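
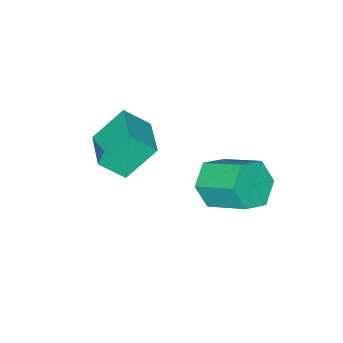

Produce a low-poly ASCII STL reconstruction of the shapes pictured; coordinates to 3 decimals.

solid 
facet normal 0.138 -0.871 -0.471
outer loop
vertex 1.006 2.563 -3.776
vertex 0.222 2.169 -3.277
vertex 0.077 2.627 -4.166
endloop
endfacet
facet normal 0.366 0.487 -0.793
outer loop
vertex 1.006 2.563 -3.776
vertex 0.077 2.627 -4.166
vertex 0.763 4.105 -2.942
endloop
endfacet
facet normal 0.366 0.487 -0.793
outer loop
vertex 0.763 4.105 -2.942
vertex 0.077 2.627 -4.166
vertex -0.167 4.169 -3.332
endloop
endfacet
facet normal -0.138 0.871 0.471
outer loop
vertex 0.763 4.105 -2.942
vertex -0.167 4.169 -3.332
vertex -0.022 3.711 -2.443
endloop
endfacet
facet normal 0.137 -0.871 -0.471
outer loop
vertex 0.077 2.627 -4.166
vertex 0.222 2.169 -3.277
vertex -0.708 2.233 -3.666
endloop
endfacet
facet normal -0.615 0.298 -0.730
outer loop
vertex 0.077 2.627 -4.166
vertex -0.708 2.233 -3.666
vertex -0.167 4.169 -3.332
endloop
endfacet
facet normal -0.615 0.298 -0.730
outer loop
vertex -0.167 4.169 -3.332
vertex -0.708 2.233 -3.666
vertex -0.951 3.775 -2.832
endloop
endfacet
facet normal -0.137 0.871 0.471
outer loop
vertex -0.167 4.169 -3.332
vertex -0.951 3.775 -2.832
vertex -0.022 3.711 -2.443
endloop
endfacet
facet normal 0.137 -0.871 -0.472
outer loop
vertex -0.708 2.233 -3.666
vertex 0.222 2.169 -3.277
vertex -0.563 1.775 -2.778
endloop
endfacet
facet normal -0.980 -0.188 0.063
outer loop
vertex -0.708 2.233 -3.666
vertex -0.563 1.775 -2.778
vertex -0.951 3.775 -2.832
endloop
endfacet
facet normal -0.980 -0.188 0.063
outer loop
vertex -0.951 3.775 -2.832
vertex -0.563 1.775 -2.778
vertex -0.806 3.317 -1.944
endloop
endfacet
facet normal -0.138 0.871 0.472
outer loop
vertex -0.951 3.775 -2.832
vertex -0.806 3.317 -1.944
vertex -0.022 3.711 -2.443
endloop
endfacet
facet normal 0.138 -0.871 -0.471
outer loop
vertex -0.563 1.775 -2.778
vertex 0.222 2.169 -3.277
vertex 0.367 1.711 -2.388
endloop
endfacet
facet normal -0.366 -0.487 0.793
outer loop
vertex -0.563 1.775 -2.778
vertex 0.367 1.711 -2.388
vertex -0.806 3.317 -1.944
endloop
endfacet
facet normal -0.366 -0.487 0.793
outer loop
vertex -0.806 3.317 -1.944
vertex 0.367 1.711 -2.388
vertex 0.123 3.253 -1.554
endloop
endfacet
facet normal -0.138 0.871 0.471
outer loop
vertex -0.806 3.317 -1.944
vertex 0.123 3.253 -1.554
vertex -0.022 3.711 -2.443
endloop
endfacet
facet normal 0.137 -0.871 -0.471
outer loop
vertex 0.367 1.711 -2.388
vertex 0.222 2.169 -3.277
vertex 1.151 2.105 -2.888
endloop
endfacet
facet normal 0.615 -0.298 0.730
outer loop
vertex 0.367 1.711 -2.388
vertex 1.151 2.105 -2.888
vertex 0.123 3.253 -1.554
endloop
endfacet
facet normal 0.615 -0.298 0.730
outer loop
vertex 0.123 3.253 -1.554
vertex 1.151 2.105 -2.888
vertex 0.908 3.647 -2.054
endloop
endfacet
facet normal -0.137 0.871 0.471
outer loop
vertex 0.123 3.253 -1.554
vertex 0.908 3.647 -2.054
vertex -0.022 3.711 -2.443
endloop
endfacet
facet normal 0.138 -0.871 -0.472
outer loop
vertex 1.151 2.105 -2.888
vertex 0.222 2.169 -3.277
vertex 1.006 2.563 -3.776
endloop
endfacet
facet normal 0.980 0.188 -0.063
outer loop
vertex 1.151 2.105 -2.888
vertex 1.006 2.563 -3.776
vertex 0.908 3.647 -2.054
endloop
endfacet
facet normal 0.980 0.188 -0.063
outer loop
vertex 0.908 3.647 -2.054
vertex 1.006 2.563 -3.776
vertex 0.763 4.105 -2.942
endloop
endfacet
facet normal -0.137 0.871 0.472
outer loop
vertex 0.908 3.647 -2.054
vertex 0.763 4.105 -2.942
vertex -0.022 3.711 -2.443
endloop
endfacet
facet normal -0.561 0.498 -0.661
outer loop
vertex 0.863 -0.341 -1.313
vertex 1.876 1.072 -1.11
vertex 1.839 -0.865 -2.536
endloop
endfacet
facet normal -0.579 -0.807 -0.116
outer loop
vertex 2.524 -1.472 -1.73
vertex 0.863 -0.341 -1.313
vertex 1.839 -0.865 -2.536
endloop
endfacet
facet normal -0.562 0.497 -0.661
outer loop
vertex 1.839 -0.865 -2.536
vertex 1.876 1.072 -1.11
vertex 2.851 0.548 -2.333
endloop
endfacet
facet normal 0.591 -0.317 -0.741
outer loop
vertex 2.851 0.548 -2.333
vertex 2.524 -1.472 -1.73
vertex 1.839 -0.865 -2.536
endloop
endfacet
facet normal -0.591 0.317 0.741
outer loop
vertex 0.863 -0.341 -1.313
vertex 2.561 0.465 -0.304
vertex 1.876 1.072 -1.11
endloop
endfacet
facet normal -0.579 -0.807 -0.115
outer loop
vertex 1.549 -0.948 -0.507
vertex 0.863 -0.341 -1.313
vertex 2.524 -1.472 -1.73
endloop
endfacet
facet normal -0.591 0.317 0.742
outer loop
vertex 1.549 -0.948 -0.507
vertex 2.561 0.465 -0.304
vertex 0.863 -0.341 -1.313
endloop
endfacet
facet normal 0.579 0.807 0.116
outer loop
vertex 1.876 1.072 -1.11
vertex 2.561 0.465 -0.304
vertex 2.851 0.548 -2.333
endloop
endfacet
facet normal 0.591 -0.317 -0.742
outer loop
vertex 3.537 -0.059 -1.527
vertex 2.524 -1.472 -1.73
vertex 2.851 0.548 -2.333
endloop
endfacet
facet normal 0.578 0.807 0.116
outer loop
vertex 2.851 0.548 -2.333
vertex 2.561 0.465 -0.304
vertex 3.537 -0.059 -1.527
endloop
endfacet
facet normal 0.562 -0.498 0.661
outer loop
vertex 3.537 -0.059 -1.527
vertex 1.549 -0.948 -0.507
vertex 2.524 -1.472 -1.73
endloop
endfacet
facet normal 0.562 -0.497 0.661
outer loop
vertex 2.561 0.465 -0.304
vertex 1.549 -0.948 -0.507
vertex 3.537 -0.059 -1.527
endloop
endfacet

endsolid


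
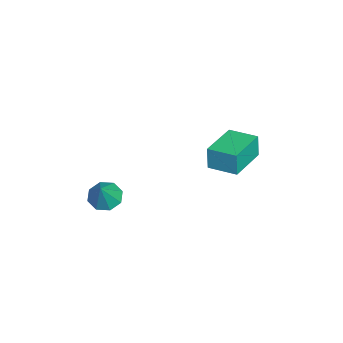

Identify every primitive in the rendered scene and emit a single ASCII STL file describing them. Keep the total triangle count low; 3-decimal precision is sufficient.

solid 
facet normal -0.894 0.445 -0.057
outer loop
vertex -3.615 1.569 -0.591
vertex -3.073 2.67 -0.503
vertex -3.531 1.609 -1.597
endloop
endfacet
facet normal -0.441 -0.895 -0.072
outer loop
vertex -1.967 0.83 -1.497
vertex -3.615 1.569 -0.591
vertex -3.531 1.609 -1.597
endloop
endfacet
facet normal -0.894 0.445 -0.057
outer loop
vertex -3.531 1.609 -1.597
vertex -3.073 2.67 -0.503
vertex -2.989 2.709 -1.509
endloop
endfacet
facet normal 0.083 0.039 -0.996
outer loop
vertex -2.989 2.709 -1.509
vertex -1.967 0.83 -1.497
vertex -3.531 1.609 -1.597
endloop
endfacet
facet normal -0.083 -0.039 0.996
outer loop
vertex -3.615 1.569 -0.591
vertex -1.509 1.891 -0.403
vertex -3.073 2.67 -0.503
endloop
endfacet
facet normal -0.441 -0.895 -0.071
outer loop
vertex -2.051 0.791 -0.491
vertex -3.615 1.569 -0.591
vertex -1.967 0.83 -1.497
endloop
endfacet
facet normal -0.083 -0.039 0.996
outer loop
vertex -2.051 0.791 -0.491
vertex -1.509 1.891 -0.403
vertex -3.615 1.569 -0.591
endloop
endfacet
facet normal 0.441 0.895 0.072
outer loop
vertex -3.073 2.67 -0.503
vertex -1.509 1.891 -0.403
vertex -2.989 2.709 -1.509
endloop
endfacet
facet normal 0.083 0.039 -0.996
outer loop
vertex -1.425 1.931 -1.409
vertex -1.967 0.83 -1.497
vertex -2.989 2.709 -1.509
endloop
endfacet
facet normal 0.441 0.895 0.072
outer loop
vertex -2.989 2.709 -1.509
vertex -1.509 1.891 -0.403
vertex -1.425 1.931 -1.409
endloop
endfacet
facet normal 0.894 -0.445 0.057
outer loop
vertex -1.425 1.931 -1.409
vertex -2.051 0.791 -0.491
vertex -1.967 0.83 -1.497
endloop
endfacet
facet normal 0.894 -0.445 0.057
outer loop
vertex -1.509 1.891 -0.403
vertex -2.051 0.791 -0.491
vertex -1.425 1.931 -1.409
endloop
endfacet
facet normal -0.555 0.076 -0.828
outer loop
vertex 2.304 -2.941 -0.422
vertex 1.827 -2.664 -0.077
vertex 2.345 -2.445 -0.404
endloop
endfacet
facet normal 0.989 -0.077 -0.129
outer loop
vertex 2.304 -2.941 -0.422
vertex 2.345 -2.445 -0.404
vertex 2.493 -2.756 0.917
endloop
endfacet
facet normal -0.555 0.077 -0.828
outer loop
vertex 2.345 -2.445 -0.404
vertex 1.827 -2.664 -0.077
vertex 2.083 -2.078 -0.194
endloop
endfacet
facet normal 0.824 0.565 0.041
outer loop
vertex 2.345 -2.445 -0.404
vertex 2.083 -2.078 -0.194
vertex 2.493 -2.756 0.917
endloop
endfacet
facet normal -0.555 0.077 -0.829
outer loop
vertex 2.083 -2.078 -0.194
vertex 1.827 -2.664 -0.077
vertex 1.671 -2.054 0.084
endloop
endfacet
facet normal 0.322 0.856 0.404
outer loop
vertex 2.083 -2.078 -0.194
vertex 1.671 -2.054 0.084
vertex 2.493 -2.756 0.917
endloop
endfacet
facet normal -0.556 0.076 -0.828
outer loop
vertex 1.671 -2.054 0.084
vertex 1.827 -2.664 -0.077
vertex 1.351 -2.387 0.268
endloop
endfacet
facet normal -0.222 0.626 0.747
outer loop
vertex 1.671 -2.054 0.084
vertex 1.351 -2.387 0.268
vertex 2.493 -2.756 0.917
endloop
endfacet
facet normal -0.555 0.079 -0.828
outer loop
vertex 1.351 -2.387 0.268
vertex 1.827 -2.664 -0.077
vertex 1.309 -2.883 0.249
endloop
endfacet
facet normal -0.492 0.008 0.871
outer loop
vertex 1.351 -2.387 0.268
vertex 1.309 -2.883 0.249
vertex 2.493 -2.756 0.917
endloop
endfacet
facet normal -0.554 0.075 -0.829
outer loop
vertex 1.309 -2.883 0.249
vertex 1.827 -2.664 -0.077
vertex 1.572 -3.25 0.04
endloop
endfacet
facet normal -0.327 -0.634 0.701
outer loop
vertex 1.309 -2.883 0.249
vertex 1.572 -3.25 0.04
vertex 2.493 -2.756 0.917
endloop
endfacet
facet normal -0.556 0.076 -0.828
outer loop
vertex 1.572 -3.25 0.04
vertex 1.827 -2.664 -0.077
vertex 1.983 -3.274 -0.238
endloop
endfacet
facet normal 0.174 -0.925 0.338
outer loop
vertex 1.572 -3.25 0.04
vertex 1.983 -3.274 -0.238
vertex 2.493 -2.756 0.917
endloop
endfacet
facet normal -0.555 0.077 -0.829
outer loop
vertex 1.983 -3.274 -0.238
vertex 1.827 -2.664 -0.077
vertex 2.304 -2.941 -0.422
endloop
endfacet
facet normal 0.718 -0.696 -0.005
outer loop
vertex 1.983 -3.274 -0.238
vertex 2.304 -2.941 -0.422
vertex 2.493 -2.756 0.917
endloop
endfacet

endsolid


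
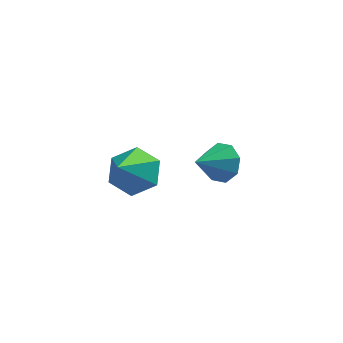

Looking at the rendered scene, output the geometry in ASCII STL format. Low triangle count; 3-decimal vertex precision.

solid 
facet normal 0.211 0.687 -0.695
outer loop
vertex 2.365 -1.887 -0.246
vertex 1.58 -2.086 -0.681
vertex 1.594 -1.434 -0.032
endloop
endfacet
facet normal 0.365 0.192 0.911
outer loop
vertex 2.365 -1.887 -0.246
vertex 1.594 -1.434 -0.032
vertex 1.22 -3.254 0.501
endloop
endfacet
facet normal 0.212 0.687 -0.695
outer loop
vertex 1.594 -1.434 -0.032
vertex 1.58 -2.086 -0.681
vertex 0.808 -1.633 -0.468
endloop
endfacet
facet normal -0.521 0.337 0.785
outer loop
vertex 1.594 -1.434 -0.032
vertex 0.808 -1.633 -0.468
vertex 1.22 -3.254 0.501
endloop
endfacet
facet normal 0.211 0.687 -0.696
outer loop
vertex 0.808 -1.633 -0.468
vertex 1.58 -2.086 -0.681
vertex 0.794 -2.285 -1.116
endloop
endfacet
facet normal -0.975 -0.147 0.169
outer loop
vertex 0.808 -1.633 -0.468
vertex 0.794 -2.285 -1.116
vertex 1.22 -3.254 0.501
endloop
endfacet
facet normal 0.211 0.687 -0.696
outer loop
vertex 0.794 -2.285 -1.116
vertex 1.58 -2.086 -0.681
vertex 1.566 -2.739 -1.33
endloop
endfacet
facet normal -0.545 -0.775 -0.321
outer loop
vertex 0.794 -2.285 -1.116
vertex 1.566 -2.739 -1.33
vertex 1.22 -3.254 0.501
endloop
endfacet
facet normal 0.212 0.687 -0.695
outer loop
vertex 1.566 -2.739 -1.33
vertex 1.58 -2.086 -0.681
vertex 2.351 -2.54 -0.894
endloop
endfacet
facet normal 0.341 -0.920 -0.194
outer loop
vertex 1.566 -2.739 -1.33
vertex 2.351 -2.54 -0.894
vertex 1.22 -3.254 0.501
endloop
endfacet
facet normal 0.212 0.686 -0.696
outer loop
vertex 2.351 -2.54 -0.894
vertex 1.58 -2.086 -0.681
vertex 2.365 -1.887 -0.246
endloop
endfacet
facet normal 0.795 -0.436 0.422
outer loop
vertex 2.351 -2.54 -0.894
vertex 2.365 -1.887 -0.246
vertex 1.22 -3.254 0.501
endloop
endfacet
facet normal 0.609 0.617 -0.499
outer loop
vertex 4.676 1.319 -2.643
vertex 4.054 1.54 -3.129
vertex 4.359 1.813 -2.419
endloop
endfacet
facet normal 0.239 -0.270 0.933
outer loop
vertex 4.676 1.319 -2.643
vertex 4.359 1.813 -2.419
vertex 3.226 0.7 -2.451
endloop
endfacet
facet normal 0.608 0.617 -0.499
outer loop
vertex 4.359 1.813 -2.419
vertex 4.054 1.54 -3.129
vertex 3.863 2.146 -2.612
endloop
endfacet
facet normal -0.231 0.207 0.951
outer loop
vertex 4.359 1.813 -2.419
vertex 3.863 2.146 -2.612
vertex 3.226 0.7 -2.451
endloop
endfacet
facet normal 0.608 0.617 -0.499
outer loop
vertex 3.863 2.146 -2.612
vertex 4.054 1.54 -3.129
vertex 3.479 2.124 -3.107
endloop
endfacet
facet normal -0.737 0.386 0.555
outer loop
vertex 3.863 2.146 -2.612
vertex 3.479 2.124 -3.107
vertex 3.226 0.7 -2.451
endloop
endfacet
facet normal 0.608 0.618 -0.499
outer loop
vertex 3.479 2.124 -3.107
vertex 4.054 1.54 -3.129
vertex 3.431 1.76 -3.616
endloop
endfacet
facet normal -0.986 0.164 -0.024
outer loop
vertex 3.479 2.124 -3.107
vertex 3.431 1.76 -3.616
vertex 3.226 0.7 -2.451
endloop
endfacet
facet normal 0.608 0.617 -0.500
outer loop
vertex 3.431 1.76 -3.616
vertex 4.054 1.54 -3.129
vertex 3.748 1.266 -3.84
endloop
endfacet
facet normal -0.831 -0.331 -0.447
outer loop
vertex 3.431 1.76 -3.616
vertex 3.748 1.266 -3.84
vertex 3.226 0.7 -2.451
endloop
endfacet
facet normal 0.608 0.617 -0.500
outer loop
vertex 3.748 1.266 -3.84
vertex 4.054 1.54 -3.129
vertex 4.244 0.933 -3.647
endloop
endfacet
facet normal -0.362 -0.808 -0.465
outer loop
vertex 3.748 1.266 -3.84
vertex 4.244 0.933 -3.647
vertex 3.226 0.7 -2.451
endloop
endfacet
facet normal 0.608 0.617 -0.499
outer loop
vertex 4.244 0.933 -3.647
vertex 4.054 1.54 -3.129
vertex 4.628 0.955 -3.152
endloop
endfacet
facet normal 0.145 -0.987 -0.069
outer loop
vertex 4.244 0.933 -3.647
vertex 4.628 0.955 -3.152
vertex 3.226 0.7 -2.451
endloop
endfacet
facet normal 0.609 0.617 -0.499
outer loop
vertex 4.628 0.955 -3.152
vertex 4.054 1.54 -3.129
vertex 4.676 1.319 -2.643
endloop
endfacet
facet normal 0.394 -0.765 0.510
outer loop
vertex 4.628 0.955 -3.152
vertex 4.676 1.319 -2.643
vertex 3.226 0.7 -2.451
endloop
endfacet

endsolid


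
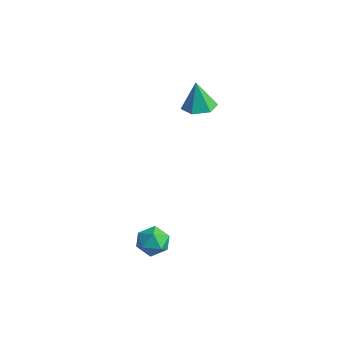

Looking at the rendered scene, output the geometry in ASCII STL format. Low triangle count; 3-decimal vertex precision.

solid 
facet normal 0.145 0.024 -0.989
outer loop
vertex 0.912 2.072 1.965
vertex 0.072 2.108 1.843
vertex 0.521 2.826 1.926
endloop
endfacet
facet normal 0.730 0.407 0.550
outer loop
vertex 0.912 2.072 1.965
vertex 0.521 2.826 1.926
vertex -0.152 2.072 3.377
endloop
endfacet
facet normal 0.145 0.024 -0.989
outer loop
vertex 0.521 2.826 1.926
vertex 0.072 2.108 1.843
vertex -0.32 2.862 1.804
endloop
endfacet
facet normal -0.027 0.892 0.451
outer loop
vertex 0.521 2.826 1.926
vertex -0.32 2.862 1.804
vertex -0.152 2.072 3.377
endloop
endfacet
facet normal 0.145 0.024 -0.989
outer loop
vertex -0.32 2.862 1.804
vertex 0.072 2.108 1.843
vertex -0.768 2.145 1.721
endloop
endfacet
facet normal -0.818 0.474 0.325
outer loop
vertex -0.32 2.862 1.804
vertex -0.768 2.145 1.721
vertex -0.152 2.072 3.377
endloop
endfacet
facet normal 0.145 0.023 -0.989
outer loop
vertex -0.768 2.145 1.721
vertex 0.072 2.108 1.843
vertex -0.377 1.391 1.761
endloop
endfacet
facet normal -0.854 -0.427 0.299
outer loop
vertex -0.768 2.145 1.721
vertex -0.377 1.391 1.761
vertex -0.152 2.072 3.377
endloop
endfacet
facet normal 0.144 0.023 -0.989
outer loop
vertex -0.377 1.391 1.761
vertex 0.072 2.108 1.843
vertex 0.464 1.355 1.883
endloop
endfacet
facet normal -0.097 -0.912 0.398
outer loop
vertex -0.377 1.391 1.761
vertex 0.464 1.355 1.883
vertex -0.152 2.072 3.377
endloop
endfacet
facet normal 0.145 0.023 -0.989
outer loop
vertex 0.464 1.355 1.883
vertex 0.072 2.108 1.843
vertex 0.912 2.072 1.965
endloop
endfacet
facet normal 0.694 -0.494 0.523
outer loop
vertex 0.464 1.355 1.883
vertex 0.912 2.072 1.965
vertex -0.152 2.072 3.377
endloop
endfacet
facet normal -0.066 0.900 0.431
outer loop
vertex 2.689 -1.974 -3.481
vertex 2.561 -2.345 -2.725
vertex 3.353 -2.164 -2.982
endloop
endfacet
facet normal 0.366 0.920 -0.137
outer loop
vertex 2.689 -1.974 -3.481
vertex 3.353 -2.164 -2.982
vertex 3.396 -2.306 -3.82
endloop
endfacet
facet normal -0.006 0.708 -0.706
outer loop
vertex 2.689 -1.974 -3.481
vertex 3.396 -2.306 -3.82
vertex 2.632 -2.574 -4.082
endloop
endfacet
facet normal -0.670 0.556 -0.492
outer loop
vertex 2.689 -1.974 -3.481
vertex 2.632 -2.574 -4.082
vertex 2.115 -2.598 -3.405
endloop
endfacet
facet normal -0.706 0.675 0.212
outer loop
vertex 2.689 -1.974 -3.481
vertex 2.115 -2.598 -3.405
vertex 2.561 -2.345 -2.725
endloop
endfacet
facet normal 0.893 0.450 -0.030
outer loop
vertex 3.396 -2.306 -3.82
vertex 3.353 -2.164 -2.982
vertex 3.705 -2.882 -3.275
endloop
endfacet
facet normal 0.193 0.417 0.888
outer loop
vertex 3.353 -2.164 -2.982
vertex 2.561 -2.345 -2.725
vertex 3.188 -2.906 -2.598
endloop
endfacet
facet normal -0.844 0.053 0.534
outer loop
vertex 2.561 -2.345 -2.725
vertex 2.115 -2.598 -3.405
vertex 2.424 -3.174 -2.86
endloop
endfacet
facet normal -0.785 -0.138 -0.604
outer loop
vertex 2.115 -2.598 -3.405
vertex 2.632 -2.574 -4.082
vertex 2.467 -3.316 -3.698
endloop
endfacet
facet normal 0.289 0.107 -0.951
outer loop
vertex 2.632 -2.574 -4.082
vertex 3.396 -2.306 -3.82
vertex 3.259 -3.135 -3.955
endloop
endfacet
facet normal 0.670 -0.556 0.492
outer loop
vertex 3.131 -3.506 -3.199
vertex 3.705 -2.882 -3.275
vertex 3.188 -2.906 -2.598
endloop
endfacet
facet normal 0.006 -0.708 0.706
outer loop
vertex 3.131 -3.506 -3.199
vertex 3.188 -2.906 -2.598
vertex 2.424 -3.174 -2.86
endloop
endfacet
facet normal -0.366 -0.920 0.137
outer loop
vertex 3.131 -3.506 -3.199
vertex 2.424 -3.174 -2.86
vertex 2.467 -3.316 -3.698
endloop
endfacet
facet normal 0.066 -0.900 -0.431
outer loop
vertex 3.131 -3.506 -3.199
vertex 2.467 -3.316 -3.698
vertex 3.259 -3.135 -3.955
endloop
endfacet
facet normal 0.706 -0.675 -0.212
outer loop
vertex 3.131 -3.506 -3.199
vertex 3.259 -3.135 -3.955
vertex 3.705 -2.882 -3.275
endloop
endfacet
facet normal 0.785 0.138 0.604
outer loop
vertex 3.188 -2.906 -2.598
vertex 3.705 -2.882 -3.275
vertex 3.353 -2.164 -2.982
endloop
endfacet
facet normal -0.289 -0.107 0.951
outer loop
vertex 2.424 -3.174 -2.86
vertex 3.188 -2.906 -2.598
vertex 2.561 -2.345 -2.725
endloop
endfacet
facet normal -0.893 -0.450 0.030
outer loop
vertex 2.467 -3.316 -3.698
vertex 2.424 -3.174 -2.86
vertex 2.115 -2.598 -3.405
endloop
endfacet
facet normal -0.193 -0.417 -0.888
outer loop
vertex 3.259 -3.135 -3.955
vertex 2.467 -3.316 -3.698
vertex 2.632 -2.574 -4.082
endloop
endfacet
facet normal 0.844 -0.053 -0.534
outer loop
vertex 3.705 -2.882 -3.275
vertex 3.259 -3.135 -3.955
vertex 3.396 -2.306 -3.82
endloop
endfacet

endsolid


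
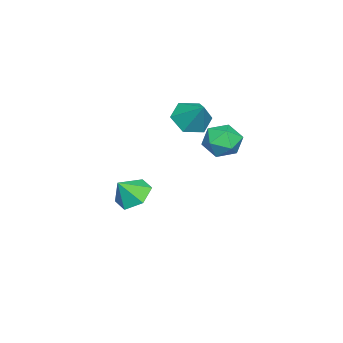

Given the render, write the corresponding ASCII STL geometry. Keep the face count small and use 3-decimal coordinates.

solid 
facet normal -0.455 -0.536 -0.712
outer loop
vertex 0.676 -0.701 1.464
vertex -0.13 -0.628 1.924
vertex 0.105 0.012 1.292
endloop
endfacet
facet normal 0.785 0.569 -0.247
outer loop
vertex 0.676 -0.701 1.464
vertex 0.105 0.012 1.292
vertex 0.53 0.148 2.956
endloop
endfacet
facet normal -0.455 -0.536 -0.712
outer loop
vertex 0.105 0.012 1.292
vertex -0.13 -0.628 1.924
vertex -0.701 0.085 1.752
endloop
endfacet
facet normal 0.038 0.995 -0.091
outer loop
vertex 0.105 0.012 1.292
vertex -0.701 0.085 1.752
vertex 0.53 0.148 2.956
endloop
endfacet
facet normal -0.455 -0.536 -0.712
outer loop
vertex -0.701 0.085 1.752
vertex -0.13 -0.628 1.924
vertex -0.935 -0.556 2.384
endloop
endfacet
facet normal -0.526 0.687 0.502
outer loop
vertex -0.701 0.085 1.752
vertex -0.935 -0.556 2.384
vertex 0.53 0.148 2.956
endloop
endfacet
facet normal -0.455 -0.536 -0.712
outer loop
vertex -0.935 -0.556 2.384
vertex -0.13 -0.628 1.924
vertex -0.364 -1.269 2.556
endloop
endfacet
facet normal -0.343 -0.048 0.938
outer loop
vertex -0.935 -0.556 2.384
vertex -0.364 -1.269 2.556
vertex 0.53 0.148 2.956
endloop
endfacet
facet normal -0.454 -0.536 -0.712
outer loop
vertex -0.364 -1.269 2.556
vertex -0.13 -0.628 1.924
vertex 0.442 -1.342 2.097
endloop
endfacet
facet normal 0.403 -0.475 0.783
outer loop
vertex -0.364 -1.269 2.556
vertex 0.442 -1.342 2.097
vertex 0.53 0.148 2.956
endloop
endfacet
facet normal -0.454 -0.536 -0.711
outer loop
vertex 0.442 -1.342 2.097
vertex -0.13 -0.628 1.924
vertex 0.676 -0.701 1.464
endloop
endfacet
facet normal 0.968 -0.166 0.189
outer loop
vertex 0.442 -1.342 2.097
vertex 0.676 -0.701 1.464
vertex 0.53 0.148 2.956
endloop
endfacet
facet normal -0.083 -0.116 0.990
outer loop
vertex 3.124 1.975 3.141
vertex 2.26 1.767 3.044
vertex 2.88 1.123 3.021
endloop
endfacet
facet normal 0.578 -0.274 0.769
outer loop
vertex 3.124 1.975 3.141
vertex 2.88 1.123 3.021
vertex 3.597 1.447 2.597
endloop
endfacet
facet normal 0.845 0.301 0.442
outer loop
vertex 3.124 1.975 3.141
vertex 3.597 1.447 2.597
vertex 3.421 2.29 2.359
endloop
endfacet
facet normal 0.349 0.816 0.461
outer loop
vertex 3.124 1.975 3.141
vertex 3.421 2.29 2.359
vertex 2.594 2.488 2.635
endloop
endfacet
facet normal -0.224 0.557 0.800
outer loop
vertex 3.124 1.975 3.141
vertex 2.594 2.488 2.635
vertex 2.26 1.767 3.044
endloop
endfacet
facet normal 0.530 -0.798 0.287
outer loop
vertex 3.597 1.447 2.597
vertex 2.88 1.123 3.021
vertex 3.026 0.912 2.165
endloop
endfacet
facet normal -0.539 -0.542 0.645
outer loop
vertex 2.88 1.123 3.021
vertex 2.26 1.767 3.044
vertex 2.199 1.11 2.441
endloop
endfacet
facet normal -0.767 0.546 0.337
outer loop
vertex 2.26 1.767 3.044
vertex 2.594 2.488 2.635
vertex 2.023 1.953 2.203
endloop
endfacet
facet normal 0.161 0.964 -0.210
outer loop
vertex 2.594 2.488 2.635
vertex 3.421 2.29 2.359
vertex 2.74 2.277 1.779
endloop
endfacet
facet normal 0.961 0.132 -0.242
outer loop
vertex 3.421 2.29 2.359
vertex 3.597 1.447 2.597
vertex 3.36 1.633 1.756
endloop
endfacet
facet normal -0.349 -0.816 -0.461
outer loop
vertex 2.496 1.425 1.659
vertex 3.026 0.912 2.165
vertex 2.199 1.11 2.441
endloop
endfacet
facet normal -0.845 -0.301 -0.442
outer loop
vertex 2.496 1.425 1.659
vertex 2.199 1.11 2.441
vertex 2.023 1.953 2.203
endloop
endfacet
facet normal -0.578 0.274 -0.769
outer loop
vertex 2.496 1.425 1.659
vertex 2.023 1.953 2.203
vertex 2.74 2.277 1.779
endloop
endfacet
facet normal 0.083 0.116 -0.990
outer loop
vertex 2.496 1.425 1.659
vertex 2.74 2.277 1.779
vertex 3.36 1.633 1.756
endloop
endfacet
facet normal 0.224 -0.557 -0.800
outer loop
vertex 2.496 1.425 1.659
vertex 3.36 1.633 1.756
vertex 3.026 0.912 2.165
endloop
endfacet
facet normal -0.161 -0.964 0.210
outer loop
vertex 2.199 1.11 2.441
vertex 3.026 0.912 2.165
vertex 2.88 1.123 3.021
endloop
endfacet
facet normal -0.961 -0.132 0.242
outer loop
vertex 2.023 1.953 2.203
vertex 2.199 1.11 2.441
vertex 2.26 1.767 3.044
endloop
endfacet
facet normal -0.530 0.798 -0.287
outer loop
vertex 2.74 2.277 1.779
vertex 2.023 1.953 2.203
vertex 2.594 2.488 2.635
endloop
endfacet
facet normal 0.539 0.542 -0.645
outer loop
vertex 3.36 1.633 1.756
vertex 2.74 2.277 1.779
vertex 3.421 2.29 2.359
endloop
endfacet
facet normal 0.767 -0.546 -0.337
outer loop
vertex 3.026 0.912 2.165
vertex 3.36 1.633 1.756
vertex 3.597 1.447 2.597
endloop
endfacet
facet normal -0.479 0.417 -0.772
outer loop
vertex 0.513 -2.528 -3.182
vertex -0.142 -3.214 -3.146
vertex -0.261 -2.417 -2.642
endloop
endfacet
facet normal 0.542 0.501 0.674
outer loop
vertex 0.513 -2.528 -3.182
vertex -0.261 -2.417 -2.642
vertex 0.422 -3.706 -2.234
endloop
endfacet
facet normal -0.479 0.417 -0.773
outer loop
vertex -0.261 -2.417 -2.642
vertex -0.142 -3.214 -3.146
vertex -0.917 -3.103 -2.606
endloop
endfacet
facet normal -0.171 0.214 0.962
outer loop
vertex -0.261 -2.417 -2.642
vertex -0.917 -3.103 -2.606
vertex 0.422 -3.706 -2.234
endloop
endfacet
facet normal -0.479 0.417 -0.773
outer loop
vertex -0.917 -3.103 -2.606
vertex -0.142 -3.214 -3.146
vertex -0.798 -3.9 -3.11
endloop
endfacet
facet normal -0.439 -0.526 0.728
outer loop
vertex -0.917 -3.103 -2.606
vertex -0.798 -3.9 -3.11
vertex 0.422 -3.706 -2.234
endloop
endfacet
facet normal -0.478 0.417 -0.773
outer loop
vertex -0.798 -3.9 -3.11
vertex -0.142 -3.214 -3.146
vertex -0.024 -4.011 -3.649
endloop
endfacet
facet normal 0.005 -0.978 0.209
outer loop
vertex -0.798 -3.9 -3.11
vertex -0.024 -4.011 -3.649
vertex 0.422 -3.706 -2.234
endloop
endfacet
facet normal -0.478 0.417 -0.773
outer loop
vertex -0.024 -4.011 -3.649
vertex -0.142 -3.214 -3.146
vertex 0.632 -3.325 -3.685
endloop
endfacet
facet normal 0.719 -0.691 -0.077
outer loop
vertex -0.024 -4.011 -3.649
vertex 0.632 -3.325 -3.685
vertex 0.422 -3.706 -2.234
endloop
endfacet
facet normal -0.479 0.416 -0.773
outer loop
vertex 0.632 -3.325 -3.685
vertex -0.142 -3.214 -3.146
vertex 0.513 -2.528 -3.182
endloop
endfacet
facet normal 0.987 0.049 0.156
outer loop
vertex 0.632 -3.325 -3.685
vertex 0.513 -2.528 -3.182
vertex 0.422 -3.706 -2.234
endloop
endfacet

endsolid


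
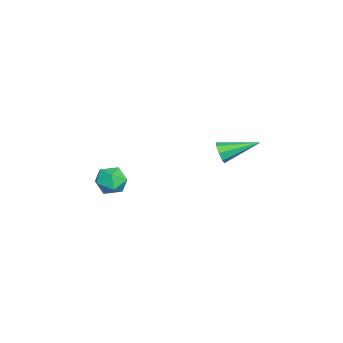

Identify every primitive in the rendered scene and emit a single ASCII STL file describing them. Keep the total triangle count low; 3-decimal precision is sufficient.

solid 
facet normal 0.167 -0.932 -0.323
outer loop
vertex 4.011 2.022 1.474
vertex 3.735 1.793 1.992
vertex 3.537 1.957 1.417
endloop
endfacet
facet normal 0.017 0.588 -0.809
outer loop
vertex 4.011 2.022 1.474
vertex 3.537 1.957 1.417
vertex 3.405 3.627 2.628
endloop
endfacet
facet normal 0.169 -0.931 -0.324
outer loop
vertex 3.537 1.957 1.417
vertex 3.735 1.793 1.992
vertex 3.179 1.795 1.696
endloop
endfacet
facet normal -0.669 0.401 -0.626
outer loop
vertex 3.537 1.957 1.417
vertex 3.179 1.795 1.696
vertex 3.405 3.627 2.628
endloop
endfacet
facet normal 0.169 -0.931 -0.323
outer loop
vertex 3.179 1.795 1.696
vertex 3.735 1.793 1.992
vertex 3.147 1.632 2.149
endloop
endfacet
facet normal -0.991 0.133 -0.022
outer loop
vertex 3.179 1.795 1.696
vertex 3.147 1.632 2.149
vertex 3.405 3.627 2.628
endloop
endfacet
facet normal 0.168 -0.931 -0.324
outer loop
vertex 3.147 1.632 2.149
vertex 3.735 1.793 1.992
vertex 3.459 1.563 2.509
endloop
endfacet
facet normal -0.760 -0.057 0.648
outer loop
vertex 3.147 1.632 2.149
vertex 3.459 1.563 2.509
vertex 3.405 3.627 2.628
endloop
endfacet
facet normal 0.169 -0.931 -0.324
outer loop
vertex 3.459 1.563 2.509
vertex 3.735 1.793 1.992
vertex 3.934 1.629 2.567
endloop
endfacet
facet normal -0.113 -0.060 0.992
outer loop
vertex 3.459 1.563 2.509
vertex 3.934 1.629 2.567
vertex 3.405 3.627 2.628
endloop
endfacet
facet normal 0.166 -0.932 -0.323
outer loop
vertex 3.934 1.629 2.567
vertex 3.735 1.793 1.992
vertex 4.292 1.79 2.287
endloop
endfacet
facet normal 0.575 0.128 0.808
outer loop
vertex 3.934 1.629 2.567
vertex 4.292 1.79 2.287
vertex 3.405 3.627 2.628
endloop
endfacet
facet normal 0.166 -0.932 -0.323
outer loop
vertex 4.292 1.79 2.287
vertex 3.735 1.793 1.992
vertex 4.324 1.953 1.834
endloop
endfacet
facet normal 0.896 0.394 0.205
outer loop
vertex 4.292 1.79 2.287
vertex 4.324 1.953 1.834
vertex 3.405 3.627 2.628
endloop
endfacet
facet normal 0.166 -0.932 -0.323
outer loop
vertex 4.324 1.953 1.834
vertex 3.735 1.793 1.992
vertex 4.011 2.022 1.474
endloop
endfacet
facet normal 0.664 0.585 -0.465
outer loop
vertex 4.324 1.953 1.834
vertex 4.011 2.022 1.474
vertex 3.405 3.627 2.628
endloop
endfacet
facet normal -0.552 -0.792 0.262
outer loop
vertex 2.298 -3.716 -0.536
vertex 2.923 -4.268 -0.887
vertex 2.976 -4.018 -0.02
endloop
endfacet
facet normal -0.654 -0.248 0.714
outer loop
vertex 2.298 -3.716 -0.536
vertex 2.976 -4.018 -0.02
vertex 2.713 -3.155 0.039
endloop
endfacet
facet normal -0.888 0.312 0.337
outer loop
vertex 2.298 -3.716 -0.536
vertex 2.713 -3.155 0.039
vertex 2.497 -2.872 -0.792
endloop
endfacet
facet normal -0.930 0.114 -0.348
outer loop
vertex 2.298 -3.716 -0.536
vertex 2.497 -2.872 -0.792
vertex 2.627 -3.56 -1.364
endloop
endfacet
facet normal -0.723 -0.568 -0.394
outer loop
vertex 2.298 -3.716 -0.536
vertex 2.627 -3.56 -1.364
vertex 2.923 -4.268 -0.887
endloop
endfacet
facet normal -0.023 -0.075 0.997
outer loop
vertex 2.713 -3.155 0.039
vertex 2.976 -4.018 -0.02
vertex 3.593 -3.36 0.044
endloop
endfacet
facet normal 0.143 -0.953 0.266
outer loop
vertex 2.976 -4.018 -0.02
vertex 2.923 -4.268 -0.887
vertex 3.723 -4.048 -0.528
endloop
endfacet
facet normal -0.133 -0.591 -0.795
outer loop
vertex 2.923 -4.268 -0.887
vertex 2.627 -3.56 -1.364
vertex 3.507 -3.765 -1.359
endloop
endfacet
facet normal -0.469 0.510 -0.721
outer loop
vertex 2.627 -3.56 -1.364
vertex 2.497 -2.872 -0.792
vertex 3.244 -2.902 -1.3
endloop
endfacet
facet normal -0.402 0.830 0.387
outer loop
vertex 2.497 -2.872 -0.792
vertex 2.713 -3.155 0.039
vertex 3.297 -2.652 -0.433
endloop
endfacet
facet normal 0.930 -0.114 0.348
outer loop
vertex 3.922 -3.204 -0.784
vertex 3.593 -3.36 0.044
vertex 3.723 -4.048 -0.528
endloop
endfacet
facet normal 0.888 -0.312 -0.337
outer loop
vertex 3.922 -3.204 -0.784
vertex 3.723 -4.048 -0.528
vertex 3.507 -3.765 -1.359
endloop
endfacet
facet normal 0.654 0.248 -0.714
outer loop
vertex 3.922 -3.204 -0.784
vertex 3.507 -3.765 -1.359
vertex 3.244 -2.902 -1.3
endloop
endfacet
facet normal 0.552 0.792 -0.262
outer loop
vertex 3.922 -3.204 -0.784
vertex 3.244 -2.902 -1.3
vertex 3.297 -2.652 -0.433
endloop
endfacet
facet normal 0.723 0.568 0.394
outer loop
vertex 3.922 -3.204 -0.784
vertex 3.297 -2.652 -0.433
vertex 3.593 -3.36 0.044
endloop
endfacet
facet normal 0.469 -0.510 0.721
outer loop
vertex 3.723 -4.048 -0.528
vertex 3.593 -3.36 0.044
vertex 2.976 -4.018 -0.02
endloop
endfacet
facet normal 0.402 -0.830 -0.387
outer loop
vertex 3.507 -3.765 -1.359
vertex 3.723 -4.048 -0.528
vertex 2.923 -4.268 -0.887
endloop
endfacet
facet normal 0.023 0.075 -0.997
outer loop
vertex 3.244 -2.902 -1.3
vertex 3.507 -3.765 -1.359
vertex 2.627 -3.56 -1.364
endloop
endfacet
facet normal -0.143 0.953 -0.266
outer loop
vertex 3.297 -2.652 -0.433
vertex 3.244 -2.902 -1.3
vertex 2.497 -2.872 -0.792
endloop
endfacet
facet normal 0.133 0.591 0.795
outer loop
vertex 3.593 -3.36 0.044
vertex 3.297 -2.652 -0.433
vertex 2.713 -3.155 0.039
endloop
endfacet

endsolid


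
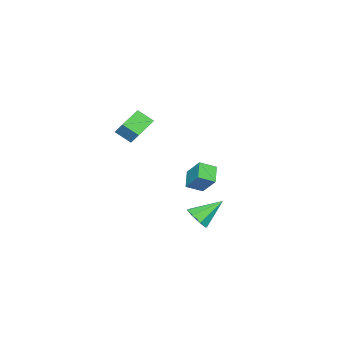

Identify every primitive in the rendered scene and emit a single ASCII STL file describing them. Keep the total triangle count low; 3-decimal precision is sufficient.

solid 
facet normal -0.778 -0.359 0.516
outer loop
vertex -1.106 0.104 -0.796
vertex -1.802 0.905 -1.289
vertex -1.434 -0.923 -2.006
endloop
endfacet
facet normal 0.594 -0.685 0.421
outer loop
vertex -0.398 -0.445 -2.691
vertex -1.106 0.104 -0.796
vertex -1.434 -0.923 -2.006
endloop
endfacet
facet normal -0.779 -0.359 0.515
outer loop
vertex -1.434 -0.923 -2.006
vertex -1.802 0.905 -1.289
vertex -2.129 -0.121 -2.499
endloop
endfacet
facet normal -0.201 -0.634 -0.747
outer loop
vertex -2.129 -0.121 -2.499
vertex -0.398 -0.445 -2.691
vertex -1.434 -0.923 -2.006
endloop
endfacet
facet normal 0.201 0.634 0.747
outer loop
vertex -1.106 0.104 -0.796
vertex -0.766 1.383 -1.974
vertex -1.802 0.905 -1.289
endloop
endfacet
facet normal 0.594 -0.685 0.421
outer loop
vertex -0.071 0.581 -1.481
vertex -1.106 0.104 -0.796
vertex -0.398 -0.445 -2.691
endloop
endfacet
facet normal 0.202 0.634 0.747
outer loop
vertex -0.071 0.581 -1.481
vertex -0.766 1.383 -1.974
vertex -1.106 0.104 -0.796
endloop
endfacet
facet normal -0.594 0.685 -0.421
outer loop
vertex -1.802 0.905 -1.289
vertex -0.766 1.383 -1.974
vertex -2.129 -0.121 -2.499
endloop
endfacet
facet normal -0.202 -0.634 -0.746
outer loop
vertex -1.094 0.356 -3.184
vertex -0.398 -0.445 -2.691
vertex -2.129 -0.121 -2.499
endloop
endfacet
facet normal -0.594 0.685 -0.421
outer loop
vertex -2.129 -0.121 -2.499
vertex -0.766 1.383 -1.974
vertex -1.094 0.356 -3.184
endloop
endfacet
facet normal 0.778 0.359 -0.515
outer loop
vertex -1.094 0.356 -3.184
vertex -0.071 0.581 -1.481
vertex -0.398 -0.445 -2.691
endloop
endfacet
facet normal 0.779 0.358 -0.515
outer loop
vertex -0.766 1.383 -1.974
vertex -0.071 0.581 -1.481
vertex -1.094 0.356 -3.184
endloop
endfacet
facet normal 0.555 -0.556 -0.618
outer loop
vertex 1.5 1.015 -3.871
vertex 0.781 0.967 -4.474
vertex 1.506 1.552 -4.349
endloop
endfacet
facet normal 0.545 0.554 0.629
outer loop
vertex 1.5 1.015 -3.871
vertex 1.506 1.552 -4.349
vertex -0.341 2.093 -3.226
endloop
endfacet
facet normal 0.555 -0.556 -0.618
outer loop
vertex 1.506 1.552 -4.349
vertex 0.781 0.967 -4.474
vertex 1.087 1.747 -4.901
endloop
endfacet
facet normal 0.327 0.941 0.084
outer loop
vertex 1.506 1.552 -4.349
vertex 1.087 1.747 -4.901
vertex -0.341 2.093 -3.226
endloop
endfacet
facet normal 0.556 -0.556 -0.618
outer loop
vertex 1.087 1.747 -4.901
vertex 0.781 0.967 -4.474
vertex 0.489 1.485 -5.203
endloop
endfacet
facet normal -0.211 0.906 -0.367
outer loop
vertex 1.087 1.747 -4.901
vertex 0.489 1.485 -5.203
vertex -0.341 2.093 -3.226
endloop
endfacet
facet normal 0.554 -0.558 -0.618
outer loop
vertex 0.489 1.485 -5.203
vertex 0.781 0.967 -4.474
vertex 0.061 0.92 -5.077
endloop
endfacet
facet normal -0.754 0.468 -0.461
outer loop
vertex 0.489 1.485 -5.203
vertex 0.061 0.92 -5.077
vertex -0.341 2.093 -3.226
endloop
endfacet
facet normal 0.554 -0.557 -0.619
outer loop
vertex 0.061 0.92 -5.077
vertex 0.781 0.967 -4.474
vertex 0.055 0.383 -4.599
endloop
endfacet
facet normal -0.983 -0.115 -0.141
outer loop
vertex 0.061 0.92 -5.077
vertex 0.055 0.383 -4.599
vertex -0.341 2.093 -3.226
endloop
endfacet
facet normal 0.555 -0.557 -0.618
outer loop
vertex 0.055 0.383 -4.599
vertex 0.781 0.967 -4.474
vertex 0.474 0.188 -4.047
endloop
endfacet
facet normal -0.765 -0.501 0.404
outer loop
vertex 0.055 0.383 -4.599
vertex 0.474 0.188 -4.047
vertex -0.341 2.093 -3.226
endloop
endfacet
facet normal 0.556 -0.557 -0.617
outer loop
vertex 0.474 0.188 -4.047
vertex 0.781 0.967 -4.474
vertex 1.072 0.45 -3.745
endloop
endfacet
facet normal -0.228 -0.466 0.855
outer loop
vertex 0.474 0.188 -4.047
vertex 1.072 0.45 -3.745
vertex -0.341 2.093 -3.226
endloop
endfacet
facet normal 0.555 -0.558 -0.617
outer loop
vertex 1.072 0.45 -3.745
vertex 0.781 0.967 -4.474
vertex 1.5 1.015 -3.871
endloop
endfacet
facet normal 0.316 -0.028 0.948
outer loop
vertex 1.072 0.45 -3.745
vertex 1.5 1.015 -3.871
vertex -0.341 2.093 -3.226
endloop
endfacet
facet normal -0.965 0.012 0.264
outer loop
vertex 2.397 -2.6 3.804
vertex 2.635 -1.948 4.644
vertex 2.218 -1.63 3.103
endloop
endfacet
facet normal -0.219 -0.598 -0.771
outer loop
vertex 3.925 -1.652 2.636
vertex 2.397 -2.6 3.804
vertex 2.218 -1.63 3.103
endloop
endfacet
facet normal -0.965 0.012 0.264
outer loop
vertex 2.218 -1.63 3.103
vertex 2.635 -1.948 4.644
vertex 2.456 -0.978 3.943
endloop
endfacet
facet normal -0.148 0.801 -0.580
outer loop
vertex 2.456 -0.978 3.943
vertex 3.925 -1.652 2.636
vertex 2.218 -1.63 3.103
endloop
endfacet
facet normal 0.148 -0.801 0.580
outer loop
vertex 2.397 -2.6 3.804
vertex 4.342 -1.97 4.177
vertex 2.635 -1.948 4.644
endloop
endfacet
facet normal -0.219 -0.598 -0.771
outer loop
vertex 4.104 -2.622 3.337
vertex 2.397 -2.6 3.804
vertex 3.925 -1.652 2.636
endloop
endfacet
facet normal 0.148 -0.801 0.580
outer loop
vertex 4.104 -2.622 3.337
vertex 4.342 -1.97 4.177
vertex 2.397 -2.6 3.804
endloop
endfacet
facet normal 0.219 0.598 0.771
outer loop
vertex 2.635 -1.948 4.644
vertex 4.342 -1.97 4.177
vertex 2.456 -0.978 3.943
endloop
endfacet
facet normal -0.148 0.801 -0.580
outer loop
vertex 4.163 -1.0 3.476
vertex 3.925 -1.652 2.636
vertex 2.456 -0.978 3.943
endloop
endfacet
facet normal 0.219 0.598 0.771
outer loop
vertex 2.456 -0.978 3.943
vertex 4.342 -1.97 4.177
vertex 4.163 -1.0 3.476
endloop
endfacet
facet normal 0.965 -0.012 -0.264
outer loop
vertex 4.163 -1.0 3.476
vertex 4.104 -2.622 3.337
vertex 3.925 -1.652 2.636
endloop
endfacet
facet normal 0.965 -0.012 -0.264
outer loop
vertex 4.342 -1.97 4.177
vertex 4.104 -2.622 3.337
vertex 4.163 -1.0 3.476
endloop
endfacet

endsolid


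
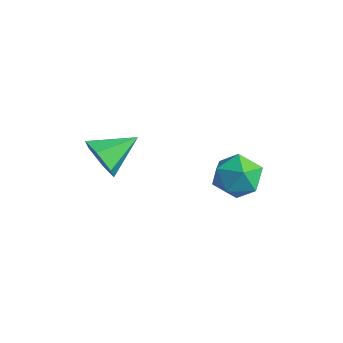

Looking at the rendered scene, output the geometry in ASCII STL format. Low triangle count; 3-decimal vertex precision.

solid 
facet normal -0.164 -0.917 -0.363
outer loop
vertex -0.604 -4.782 1.32
vertex -0.902 -4.443 0.599
vertex -0.074 -4.621 0.674
endloop
endfacet
facet normal 0.759 0.092 0.645
outer loop
vertex -0.604 -4.782 1.32
vertex -0.074 -4.621 0.674
vertex -0.658 -3.077 1.141
endloop
endfacet
facet normal -0.164 -0.917 -0.364
outer loop
vertex -0.074 -4.621 0.674
vertex -0.902 -4.443 0.599
vertex -0.373 -4.282 -0.046
endloop
endfacet
facet normal 0.899 0.396 -0.187
outer loop
vertex -0.074 -4.621 0.674
vertex -0.373 -4.282 -0.046
vertex -0.658 -3.077 1.141
endloop
endfacet
facet normal -0.164 -0.917 -0.364
outer loop
vertex -0.373 -4.282 -0.046
vertex -0.902 -4.443 0.599
vertex -1.2 -4.104 -0.121
endloop
endfacet
facet normal 0.214 0.711 -0.670
outer loop
vertex -0.373 -4.282 -0.046
vertex -1.2 -4.104 -0.121
vertex -0.658 -3.077 1.141
endloop
endfacet
facet normal -0.164 -0.917 -0.364
outer loop
vertex -1.2 -4.104 -0.121
vertex -0.902 -4.443 0.599
vertex -1.73 -4.265 0.524
endloop
endfacet
facet normal -0.613 0.721 -0.324
outer loop
vertex -1.2 -4.104 -0.121
vertex -1.73 -4.265 0.524
vertex -0.658 -3.077 1.141
endloop
endfacet
facet normal -0.164 -0.917 -0.364
outer loop
vertex -1.73 -4.265 0.524
vertex -0.902 -4.443 0.599
vertex -1.432 -4.604 1.244
endloop
endfacet
facet normal -0.754 0.416 0.508
outer loop
vertex -1.73 -4.265 0.524
vertex -1.432 -4.604 1.244
vertex -0.658 -3.077 1.141
endloop
endfacet
facet normal -0.164 -0.917 -0.363
outer loop
vertex -1.432 -4.604 1.244
vertex -0.902 -4.443 0.599
vertex -0.604 -4.782 1.32
endloop
endfacet
facet normal -0.069 0.102 0.992
outer loop
vertex -1.432 -4.604 1.244
vertex -0.604 -4.782 1.32
vertex -0.658 -3.077 1.141
endloop
endfacet
facet normal 0.361 0.313 0.879
outer loop
vertex 1.363 0.548 -1.028
vertex 0.625 0.119 -0.572
vertex 1.444 -0.37 -0.734
endloop
endfacet
facet normal 0.888 0.209 0.409
outer loop
vertex 1.363 0.548 -1.028
vertex 1.444 -0.37 -0.734
vertex 1.782 -0.109 -1.602
endloop
endfacet
facet normal 0.764 0.625 -0.158
outer loop
vertex 1.363 0.548 -1.028
vertex 1.782 -0.109 -1.602
vertex 1.172 0.542 -1.976
endloop
endfacet
facet normal 0.160 0.986 -0.039
outer loop
vertex 1.363 0.548 -1.028
vertex 1.172 0.542 -1.976
vertex 0.457 0.683 -1.34
endloop
endfacet
facet normal -0.089 0.793 0.602
outer loop
vertex 1.363 0.548 -1.028
vertex 0.457 0.683 -1.34
vertex 0.625 0.119 -0.572
endloop
endfacet
facet normal 0.861 -0.471 0.194
outer loop
vertex 1.782 -0.109 -1.602
vertex 1.444 -0.37 -0.734
vertex 1.303 -0.943 -1.5
endloop
endfacet
facet normal 0.008 -0.303 0.953
outer loop
vertex 1.444 -0.37 -0.734
vertex 0.625 0.119 -0.572
vertex 0.588 -0.802 -0.864
endloop
endfacet
facet normal -0.720 0.475 0.506
outer loop
vertex 0.625 0.119 -0.572
vertex 0.457 0.683 -1.34
vertex -0.022 -0.151 -1.238
endloop
endfacet
facet normal -0.316 0.787 -0.530
outer loop
vertex 0.457 0.683 -1.34
vertex 1.172 0.542 -1.976
vertex 0.316 0.11 -2.106
endloop
endfacet
facet normal 0.660 0.203 -0.723
outer loop
vertex 1.172 0.542 -1.976
vertex 1.782 -0.109 -1.602
vertex 1.135 -0.379 -2.268
endloop
endfacet
facet normal -0.160 -0.986 0.039
outer loop
vertex 0.397 -0.808 -1.812
vertex 1.303 -0.943 -1.5
vertex 0.588 -0.802 -0.864
endloop
endfacet
facet normal -0.764 -0.625 0.158
outer loop
vertex 0.397 -0.808 -1.812
vertex 0.588 -0.802 -0.864
vertex -0.022 -0.151 -1.238
endloop
endfacet
facet normal -0.888 -0.209 -0.409
outer loop
vertex 0.397 -0.808 -1.812
vertex -0.022 -0.151 -1.238
vertex 0.316 0.11 -2.106
endloop
endfacet
facet normal -0.361 -0.313 -0.879
outer loop
vertex 0.397 -0.808 -1.812
vertex 0.316 0.11 -2.106
vertex 1.135 -0.379 -2.268
endloop
endfacet
facet normal 0.089 -0.793 -0.602
outer loop
vertex 0.397 -0.808 -1.812
vertex 1.135 -0.379 -2.268
vertex 1.303 -0.943 -1.5
endloop
endfacet
facet normal 0.316 -0.787 0.530
outer loop
vertex 0.588 -0.802 -0.864
vertex 1.303 -0.943 -1.5
vertex 1.444 -0.37 -0.734
endloop
endfacet
facet normal -0.660 -0.203 0.723
outer loop
vertex -0.022 -0.151 -1.238
vertex 0.588 -0.802 -0.864
vertex 0.625 0.119 -0.572
endloop
endfacet
facet normal -0.861 0.471 -0.194
outer loop
vertex 0.316 0.11 -2.106
vertex -0.022 -0.151 -1.238
vertex 0.457 0.683 -1.34
endloop
endfacet
facet normal -0.008 0.303 -0.953
outer loop
vertex 1.135 -0.379 -2.268
vertex 0.316 0.11 -2.106
vertex 1.172 0.542 -1.976
endloop
endfacet
facet normal 0.720 -0.475 -0.506
outer loop
vertex 1.303 -0.943 -1.5
vertex 1.135 -0.379 -2.268
vertex 1.782 -0.109 -1.602
endloop
endfacet

endsolid


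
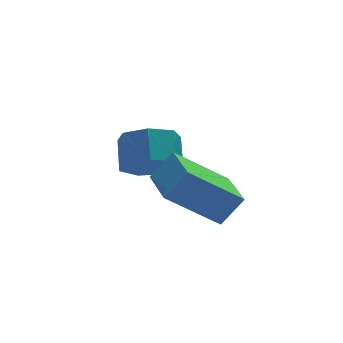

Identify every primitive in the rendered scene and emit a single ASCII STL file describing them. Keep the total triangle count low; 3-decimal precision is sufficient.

solid 
facet normal -0.642 -0.022 -0.767
outer loop
vertex -0.241 -3.952 -1.561
vertex -0.097 -2.589 -1.72
vertex 1.134 -4.231 -2.704
endloop
endfacet
facet normal -0.105 -0.988 0.115
outer loop
vertex 1.757 -4.211 -1.96
vertex -0.241 -3.952 -1.561
vertex 1.134 -4.231 -2.704
endloop
endfacet
facet normal -0.641 -0.021 -0.767
outer loop
vertex 1.134 -4.231 -2.704
vertex -0.097 -2.589 -1.72
vertex 1.279 -2.868 -2.863
endloop
endfacet
facet normal 0.760 -0.155 -0.632
outer loop
vertex 1.279 -2.868 -2.863
vertex 1.757 -4.211 -1.96
vertex 1.134 -4.231 -2.704
endloop
endfacet
facet normal -0.760 0.154 0.632
outer loop
vertex -0.241 -3.952 -1.561
vertex 0.526 -2.569 -0.976
vertex -0.097 -2.589 -1.72
endloop
endfacet
facet normal -0.105 -0.988 0.114
outer loop
vertex 0.381 -3.932 -0.817
vertex -0.241 -3.952 -1.561
vertex 1.757 -4.211 -1.96
endloop
endfacet
facet normal -0.760 0.154 0.631
outer loop
vertex 0.381 -3.932 -0.817
vertex 0.526 -2.569 -0.976
vertex -0.241 -3.952 -1.561
endloop
endfacet
facet normal 0.105 0.988 -0.115
outer loop
vertex -0.097 -2.589 -1.72
vertex 0.526 -2.569 -0.976
vertex 1.279 -2.868 -2.863
endloop
endfacet
facet normal 0.760 -0.154 -0.631
outer loop
vertex 1.901 -2.848 -2.119
vertex 1.757 -4.211 -1.96
vertex 1.279 -2.868 -2.863
endloop
endfacet
facet normal 0.105 0.988 -0.115
outer loop
vertex 1.279 -2.868 -2.863
vertex 0.526 -2.569 -0.976
vertex 1.901 -2.848 -2.119
endloop
endfacet
facet normal 0.641 0.022 0.767
outer loop
vertex 1.901 -2.848 -2.119
vertex 0.381 -3.932 -0.817
vertex 1.757 -4.211 -1.96
endloop
endfacet
facet normal 0.642 0.021 0.767
outer loop
vertex 0.526 -2.569 -0.976
vertex 0.381 -3.932 -0.817
vertex 1.901 -2.848 -2.119
endloop
endfacet
facet normal -0.225 -0.752 -0.619
outer loop
vertex 0.891 -1.86 -1.847
vertex 0.394 -1.347 -2.289
vertex 1.212 -1.504 -2.396
endloop
endfacet
facet normal 0.869 -0.443 0.221
outer loop
vertex 0.891 -1.86 -1.847
vertex 1.212 -1.504 -2.396
vertex 1.123 -1.086 -1.209
endloop
endfacet
facet normal 0.869 -0.443 0.221
outer loop
vertex 1.123 -1.086 -1.209
vertex 1.212 -1.504 -2.396
vertex 1.444 -0.73 -1.758
endloop
endfacet
facet normal 0.225 0.752 0.619
outer loop
vertex 1.123 -1.086 -1.209
vertex 1.444 -0.73 -1.758
vertex 0.626 -0.573 -1.651
endloop
endfacet
facet normal -0.225 -0.753 -0.619
outer loop
vertex 1.212 -1.504 -2.396
vertex 0.394 -1.347 -2.289
vertex 0.917 -1.03 -2.865
endloop
endfacet
facet normal 0.886 0.106 -0.451
outer loop
vertex 1.212 -1.504 -2.396
vertex 0.917 -1.03 -2.865
vertex 1.444 -0.73 -1.758
endloop
endfacet
facet normal 0.886 0.106 -0.451
outer loop
vertex 1.444 -0.73 -1.758
vertex 0.917 -1.03 -2.865
vertex 1.149 -0.255 -2.227
endloop
endfacet
facet normal 0.225 0.752 0.620
outer loop
vertex 1.444 -0.73 -1.758
vertex 1.149 -0.255 -2.227
vertex 0.626 -0.573 -1.651
endloop
endfacet
facet normal -0.225 -0.753 -0.619
outer loop
vertex 0.917 -1.03 -2.865
vertex 0.394 -1.347 -2.289
vertex 0.228 -0.795 -2.9
endloop
endfacet
facet normal 0.236 0.575 -0.784
outer loop
vertex 0.917 -1.03 -2.865
vertex 0.228 -0.795 -2.9
vertex 1.149 -0.255 -2.227
endloop
endfacet
facet normal 0.236 0.575 -0.784
outer loop
vertex 1.149 -0.255 -2.227
vertex 0.228 -0.795 -2.9
vertex 0.46 -0.02 -2.262
endloop
endfacet
facet normal 0.225 0.752 0.620
outer loop
vertex 1.149 -0.255 -2.227
vertex 0.46 -0.02 -2.262
vertex 0.626 -0.573 -1.651
endloop
endfacet
facet normal -0.225 -0.753 -0.619
outer loop
vertex 0.228 -0.795 -2.9
vertex 0.394 -1.347 -2.289
vertex -0.336 -0.976 -2.475
endloop
endfacet
facet normal -0.592 0.610 -0.526
outer loop
vertex 0.228 -0.795 -2.9
vertex -0.336 -0.976 -2.475
vertex 0.46 -0.02 -2.262
endloop
endfacet
facet normal -0.592 0.610 -0.526
outer loop
vertex 0.46 -0.02 -2.262
vertex -0.336 -0.976 -2.475
vertex -0.104 -0.201 -1.837
endloop
endfacet
facet normal 0.225 0.752 0.619
outer loop
vertex 0.46 -0.02 -2.262
vertex -0.104 -0.201 -1.837
vertex 0.626 -0.573 -1.651
endloop
endfacet
facet normal -0.225 -0.753 -0.619
outer loop
vertex -0.336 -0.976 -2.475
vertex 0.394 -1.347 -2.289
vertex -0.35 -1.436 -1.91
endloop
endfacet
facet normal -0.974 0.186 0.128
outer loop
vertex -0.336 -0.976 -2.475
vertex -0.35 -1.436 -1.91
vertex -0.104 -0.201 -1.837
endloop
endfacet
facet normal -0.974 0.186 0.128
outer loop
vertex -0.104 -0.201 -1.837
vertex -0.35 -1.436 -1.91
vertex -0.118 -0.662 -1.272
endloop
endfacet
facet normal 0.225 0.752 0.619
outer loop
vertex -0.104 -0.201 -1.837
vertex -0.118 -0.662 -1.272
vertex 0.626 -0.573 -1.651
endloop
endfacet
facet normal -0.226 -0.752 -0.620
outer loop
vertex -0.35 -1.436 -1.91
vertex 0.394 -1.347 -2.289
vertex 0.196 -1.83 -1.631
endloop
endfacet
facet normal -0.623 -0.378 0.685
outer loop
vertex -0.35 -1.436 -1.91
vertex 0.196 -1.83 -1.631
vertex -0.118 -0.662 -1.272
endloop
endfacet
facet normal -0.622 -0.378 0.685
outer loop
vertex -0.118 -0.662 -1.272
vertex 0.196 -1.83 -1.631
vertex 0.428 -1.055 -0.993
endloop
endfacet
facet normal 0.225 0.752 0.619
outer loop
vertex -0.118 -0.662 -1.272
vertex 0.428 -1.055 -0.993
vertex 0.626 -0.573 -1.651
endloop
endfacet
facet normal -0.225 -0.752 -0.620
outer loop
vertex 0.196 -1.83 -1.631
vertex 0.394 -1.347 -2.289
vertex 0.891 -1.86 -1.847
endloop
endfacet
facet normal 0.198 -0.658 0.727
outer loop
vertex 0.196 -1.83 -1.631
vertex 0.891 -1.86 -1.847
vertex 0.428 -1.055 -0.993
endloop
endfacet
facet normal 0.197 -0.658 0.727
outer loop
vertex 0.428 -1.055 -0.993
vertex 0.891 -1.86 -1.847
vertex 1.123 -1.086 -1.209
endloop
endfacet
facet normal 0.226 0.752 0.619
outer loop
vertex 0.428 -1.055 -0.993
vertex 1.123 -1.086 -1.209
vertex 0.626 -0.573 -1.651
endloop
endfacet

endsolid


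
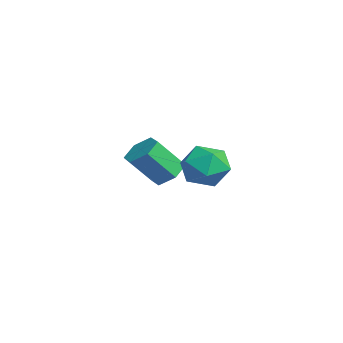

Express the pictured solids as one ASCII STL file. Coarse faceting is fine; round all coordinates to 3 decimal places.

solid 
facet normal 0.326 0.766 -0.554
outer loop
vertex 2.426 -2.172 0.676
vertex 1.851 -1.671 1.031
vertex 2.615 -1.746 1.377
endloop
endfacet
facet normal 0.855 0.307 -0.417
outer loop
vertex 2.426 -2.172 0.676
vertex 2.615 -1.746 1.377
vertex 2.861 -2.546 1.292
endloop
endfacet
facet normal 0.663 -0.332 -0.670
outer loop
vertex 2.426 -2.172 0.676
vertex 2.861 -2.546 1.292
vertex 2.249 -2.965 0.894
endloop
endfacet
facet normal 0.016 -0.268 -0.963
outer loop
vertex 2.426 -2.172 0.676
vertex 2.249 -2.965 0.894
vertex 1.626 -2.424 0.733
endloop
endfacet
facet normal -0.193 0.410 -0.891
outer loop
vertex 2.426 -2.172 0.676
vertex 1.626 -2.424 0.733
vertex 1.851 -1.671 1.031
endloop
endfacet
facet normal 0.922 0.253 0.292
outer loop
vertex 2.861 -2.546 1.292
vertex 2.615 -1.746 1.377
vertex 2.554 -2.276 2.027
endloop
endfacet
facet normal 0.066 0.995 0.070
outer loop
vertex 2.615 -1.746 1.377
vertex 1.851 -1.671 1.031
vertex 1.931 -1.735 1.866
endloop
endfacet
facet normal -0.772 0.419 -0.477
outer loop
vertex 1.851 -1.671 1.031
vertex 1.626 -2.424 0.733
vertex 1.319 -2.154 1.468
endloop
endfacet
facet normal -0.435 -0.677 -0.593
outer loop
vertex 1.626 -2.424 0.733
vertex 2.249 -2.965 0.894
vertex 1.565 -2.954 1.383
endloop
endfacet
facet normal 0.612 -0.782 -0.119
outer loop
vertex 2.249 -2.965 0.894
vertex 2.861 -2.546 1.292
vertex 2.329 -3.029 1.729
endloop
endfacet
facet normal -0.016 0.268 0.963
outer loop
vertex 1.754 -2.528 2.084
vertex 2.554 -2.276 2.027
vertex 1.931 -1.735 1.866
endloop
endfacet
facet normal -0.663 0.332 0.670
outer loop
vertex 1.754 -2.528 2.084
vertex 1.931 -1.735 1.866
vertex 1.319 -2.154 1.468
endloop
endfacet
facet normal -0.855 -0.307 0.417
outer loop
vertex 1.754 -2.528 2.084
vertex 1.319 -2.154 1.468
vertex 1.565 -2.954 1.383
endloop
endfacet
facet normal -0.326 -0.766 0.554
outer loop
vertex 1.754 -2.528 2.084
vertex 1.565 -2.954 1.383
vertex 2.329 -3.029 1.729
endloop
endfacet
facet normal 0.193 -0.410 0.891
outer loop
vertex 1.754 -2.528 2.084
vertex 2.329 -3.029 1.729
vertex 2.554 -2.276 2.027
endloop
endfacet
facet normal 0.435 0.677 0.593
outer loop
vertex 1.931 -1.735 1.866
vertex 2.554 -2.276 2.027
vertex 2.615 -1.746 1.377
endloop
endfacet
facet normal -0.612 0.782 0.119
outer loop
vertex 1.319 -2.154 1.468
vertex 1.931 -1.735 1.866
vertex 1.851 -1.671 1.031
endloop
endfacet
facet normal -0.922 -0.253 -0.292
outer loop
vertex 1.565 -2.954 1.383
vertex 1.319 -2.154 1.468
vertex 1.626 -2.424 0.733
endloop
endfacet
facet normal -0.066 -0.995 -0.070
outer loop
vertex 2.329 -3.029 1.729
vertex 1.565 -2.954 1.383
vertex 2.249 -2.965 0.894
endloop
endfacet
facet normal 0.772 -0.419 0.477
outer loop
vertex 2.554 -2.276 2.027
vertex 2.329 -3.029 1.729
vertex 2.861 -2.546 1.292
endloop
endfacet
facet normal 0.023 0.639 -0.769
outer loop
vertex -0.766 -2.425 -0.142
vertex -1.433 -2.46 -0.191
vertex -1.15 -1.997 0.202
endloop
endfacet
facet normal 0.819 0.429 0.381
outer loop
vertex -0.766 -2.425 -0.142
vertex -1.15 -1.997 0.202
vertex -0.799 -3.305 0.921
endloop
endfacet
facet normal 0.819 0.429 0.381
outer loop
vertex -0.799 -3.305 0.921
vertex -1.15 -1.997 0.202
vertex -1.183 -2.877 1.264
endloop
endfacet
facet normal -0.024 -0.638 0.769
outer loop
vertex -0.799 -3.305 0.921
vertex -1.183 -2.877 1.264
vertex -1.467 -3.34 0.871
endloop
endfacet
facet normal 0.025 0.638 -0.770
outer loop
vertex -1.15 -1.997 0.202
vertex -1.433 -2.46 -0.191
vertex -1.818 -2.031 0.152
endloop
endfacet
facet normal -0.087 0.768 0.634
outer loop
vertex -1.15 -1.997 0.202
vertex -1.818 -2.031 0.152
vertex -1.183 -2.877 1.264
endloop
endfacet
facet normal -0.088 0.768 0.634
outer loop
vertex -1.183 -2.877 1.264
vertex -1.818 -2.031 0.152
vertex -1.851 -2.912 1.214
endloop
endfacet
facet normal -0.024 -0.638 0.769
outer loop
vertex -1.183 -2.877 1.264
vertex -1.851 -2.912 1.214
vertex -1.467 -3.34 0.871
endloop
endfacet
facet normal 0.024 0.637 -0.770
outer loop
vertex -1.818 -2.031 0.152
vertex -1.433 -2.46 -0.191
vertex -2.101 -2.495 -0.241
endloop
endfacet
facet normal -0.906 0.339 0.253
outer loop
vertex -1.818 -2.031 0.152
vertex -2.101 -2.495 -0.241
vertex -1.851 -2.912 1.214
endloop
endfacet
facet normal -0.906 0.340 0.253
outer loop
vertex -1.851 -2.912 1.214
vertex -2.101 -2.495 -0.241
vertex -2.134 -3.375 0.822
endloop
endfacet
facet normal -0.023 -0.638 0.770
outer loop
vertex -1.851 -2.912 1.214
vertex -2.134 -3.375 0.822
vertex -1.467 -3.34 0.871
endloop
endfacet
facet normal 0.024 0.638 -0.769
outer loop
vertex -2.101 -2.495 -0.241
vertex -1.433 -2.46 -0.191
vertex -1.717 -2.923 -0.584
endloop
endfacet
facet normal -0.819 -0.429 -0.381
outer loop
vertex -2.101 -2.495 -0.241
vertex -1.717 -2.923 -0.584
vertex -2.134 -3.375 0.822
endloop
endfacet
facet normal -0.819 -0.429 -0.381
outer loop
vertex -2.134 -3.375 0.822
vertex -1.717 -2.923 -0.584
vertex -1.75 -3.803 0.478
endloop
endfacet
facet normal -0.023 -0.639 0.769
outer loop
vertex -2.134 -3.375 0.822
vertex -1.75 -3.803 0.478
vertex -1.467 -3.34 0.871
endloop
endfacet
facet normal 0.024 0.638 -0.769
outer loop
vertex -1.717 -2.923 -0.584
vertex -1.433 -2.46 -0.191
vertex -1.049 -2.888 -0.534
endloop
endfacet
facet normal 0.088 -0.768 -0.634
outer loop
vertex -1.717 -2.923 -0.584
vertex -1.049 -2.888 -0.534
vertex -1.75 -3.803 0.478
endloop
endfacet
facet normal 0.087 -0.768 -0.634
outer loop
vertex -1.75 -3.803 0.478
vertex -1.049 -2.888 -0.534
vertex -1.082 -3.769 0.528
endloop
endfacet
facet normal -0.025 -0.638 0.770
outer loop
vertex -1.75 -3.803 0.478
vertex -1.082 -3.769 0.528
vertex -1.467 -3.34 0.871
endloop
endfacet
facet normal 0.023 0.638 -0.770
outer loop
vertex -1.049 -2.888 -0.534
vertex -1.433 -2.46 -0.191
vertex -0.766 -2.425 -0.142
endloop
endfacet
facet normal 0.906 -0.339 -0.253
outer loop
vertex -1.049 -2.888 -0.534
vertex -0.766 -2.425 -0.142
vertex -1.082 -3.769 0.528
endloop
endfacet
facet normal 0.906 -0.339 -0.252
outer loop
vertex -1.082 -3.769 0.528
vertex -0.766 -2.425 -0.142
vertex -0.799 -3.305 0.921
endloop
endfacet
facet normal -0.024 -0.637 0.770
outer loop
vertex -1.082 -3.769 0.528
vertex -0.799 -3.305 0.921
vertex -1.467 -3.34 0.871
endloop
endfacet

endsolid


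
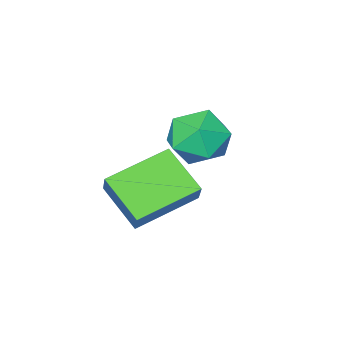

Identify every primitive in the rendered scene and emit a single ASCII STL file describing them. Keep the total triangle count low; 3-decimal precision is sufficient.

solid 
facet normal -0.313 -0.510 -0.801
outer loop
vertex 3.203 2.008 -3.815
vertex 1.342 2.302 -3.275
vertex 3.171 3.338 -4.65
endloop
endfacet
facet normal 0.949 -0.150 -0.276
outer loop
vertex 3.478 3.838 -3.865
vertex 3.203 2.008 -3.815
vertex 3.171 3.338 -4.65
endloop
endfacet
facet normal -0.313 -0.511 -0.801
outer loop
vertex 3.171 3.338 -4.65
vertex 1.342 2.302 -3.275
vertex 1.31 3.631 -4.11
endloop
endfacet
facet normal -0.021 0.847 -0.531
outer loop
vertex 1.31 3.631 -4.11
vertex 3.478 3.838 -3.865
vertex 3.171 3.338 -4.65
endloop
endfacet
facet normal 0.020 -0.847 0.531
outer loop
vertex 3.203 2.008 -3.815
vertex 1.649 2.802 -2.49
vertex 1.342 2.302 -3.275
endloop
endfacet
facet normal 0.950 -0.150 -0.275
outer loop
vertex 3.51 2.509 -3.03
vertex 3.203 2.008 -3.815
vertex 3.478 3.838 -3.865
endloop
endfacet
facet normal 0.021 -0.846 0.532
outer loop
vertex 3.51 2.509 -3.03
vertex 1.649 2.802 -2.49
vertex 3.203 2.008 -3.815
endloop
endfacet
facet normal -0.949 0.150 0.276
outer loop
vertex 1.342 2.302 -3.275
vertex 1.649 2.802 -2.49
vertex 1.31 3.631 -4.11
endloop
endfacet
facet normal -0.021 0.846 -0.532
outer loop
vertex 1.617 4.132 -3.325
vertex 3.478 3.838 -3.865
vertex 1.31 3.631 -4.11
endloop
endfacet
facet normal -0.950 0.150 0.276
outer loop
vertex 1.31 3.631 -4.11
vertex 1.649 2.802 -2.49
vertex 1.617 4.132 -3.325
endloop
endfacet
facet normal 0.313 0.511 0.801
outer loop
vertex 1.617 4.132 -3.325
vertex 3.51 2.509 -3.03
vertex 3.478 3.838 -3.865
endloop
endfacet
facet normal 0.313 0.510 0.801
outer loop
vertex 1.649 2.802 -2.49
vertex 3.51 2.509 -3.03
vertex 1.617 4.132 -3.325
endloop
endfacet
facet normal -0.816 0.253 0.520
outer loop
vertex -0.916 1.972 -3.091
vertex -0.369 1.968 -2.23
vertex -0.452 2.825 -2.777
endloop
endfacet
facet normal -0.846 0.513 -0.144
outer loop
vertex -0.916 1.972 -3.091
vertex -0.452 2.825 -2.777
vertex -0.438 2.57 -3.765
endloop
endfacet
facet normal -0.800 -0.035 -0.598
outer loop
vertex -0.916 1.972 -3.091
vertex -0.438 2.57 -3.765
vertex -0.347 1.556 -3.828
endloop
endfacet
facet normal -0.742 -0.634 -0.215
outer loop
vertex -0.916 1.972 -3.091
vertex -0.347 1.556 -3.828
vertex -0.304 1.184 -2.879
endloop
endfacet
facet normal -0.752 -0.456 0.476
outer loop
vertex -0.916 1.972 -3.091
vertex -0.304 1.184 -2.879
vertex -0.369 1.968 -2.23
endloop
endfacet
facet normal -0.276 0.930 -0.244
outer loop
vertex -0.438 2.57 -3.765
vertex -0.452 2.825 -2.777
vertex 0.404 2.936 -3.321
endloop
endfacet
facet normal -0.227 0.508 0.831
outer loop
vertex -0.452 2.825 -2.777
vertex -0.369 1.968 -2.23
vertex 0.447 2.564 -2.372
endloop
endfacet
facet normal -0.123 -0.639 0.759
outer loop
vertex -0.369 1.968 -2.23
vertex -0.304 1.184 -2.879
vertex 0.538 1.55 -2.435
endloop
endfacet
facet normal -0.108 -0.927 -0.359
outer loop
vertex -0.304 1.184 -2.879
vertex -0.347 1.556 -3.828
vertex 0.552 1.295 -3.423
endloop
endfacet
facet normal -0.201 0.043 -0.979
outer loop
vertex -0.347 1.556 -3.828
vertex -0.438 2.57 -3.765
vertex 0.469 2.152 -3.97
endloop
endfacet
facet normal 0.742 0.634 0.215
outer loop
vertex 1.016 2.148 -3.109
vertex 0.404 2.936 -3.321
vertex 0.447 2.564 -2.372
endloop
endfacet
facet normal 0.800 0.035 0.598
outer loop
vertex 1.016 2.148 -3.109
vertex 0.447 2.564 -2.372
vertex 0.538 1.55 -2.435
endloop
endfacet
facet normal 0.846 -0.513 0.144
outer loop
vertex 1.016 2.148 -3.109
vertex 0.538 1.55 -2.435
vertex 0.552 1.295 -3.423
endloop
endfacet
facet normal 0.816 -0.253 -0.520
outer loop
vertex 1.016 2.148 -3.109
vertex 0.552 1.295 -3.423
vertex 0.469 2.152 -3.97
endloop
endfacet
facet normal 0.752 0.456 -0.476
outer loop
vertex 1.016 2.148 -3.109
vertex 0.469 2.152 -3.97
vertex 0.404 2.936 -3.321
endloop
endfacet
facet normal 0.108 0.927 0.359
outer loop
vertex 0.447 2.564 -2.372
vertex 0.404 2.936 -3.321
vertex -0.452 2.825 -2.777
endloop
endfacet
facet normal 0.201 -0.043 0.979
outer loop
vertex 0.538 1.55 -2.435
vertex 0.447 2.564 -2.372
vertex -0.369 1.968 -2.23
endloop
endfacet
facet normal 0.276 -0.930 0.244
outer loop
vertex 0.552 1.295 -3.423
vertex 0.538 1.55 -2.435
vertex -0.304 1.184 -2.879
endloop
endfacet
facet normal 0.227 -0.508 -0.831
outer loop
vertex 0.469 2.152 -3.97
vertex 0.552 1.295 -3.423
vertex -0.347 1.556 -3.828
endloop
endfacet
facet normal 0.123 0.639 -0.759
outer loop
vertex 0.404 2.936 -3.321
vertex 0.469 2.152 -3.97
vertex -0.438 2.57 -3.765
endloop
endfacet

endsolid


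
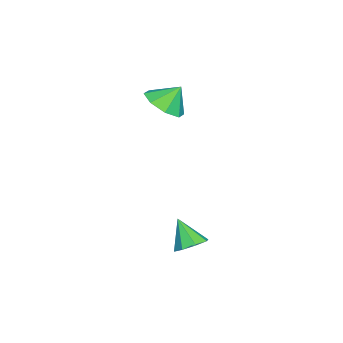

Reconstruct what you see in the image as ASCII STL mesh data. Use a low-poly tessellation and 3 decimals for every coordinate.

solid 
facet normal 0.246 -0.549 -0.799
outer loop
vertex -0.25 -3.048 2.058
vertex -1.117 -2.69 1.545
vertex -0.102 -2.364 1.634
endloop
endfacet
facet normal 0.591 0.329 0.737
outer loop
vertex -0.25 -3.048 2.058
vertex -0.102 -2.364 1.634
vertex -1.423 -2.01 2.535
endloop
endfacet
facet normal 0.246 -0.548 -0.800
outer loop
vertex -0.102 -2.364 1.634
vertex -1.117 -2.69 1.545
vertex -0.549 -1.87 1.158
endloop
endfacet
facet normal 0.473 0.795 0.381
outer loop
vertex -0.102 -2.364 1.634
vertex -0.549 -1.87 1.158
vertex -1.423 -2.01 2.535
endloop
endfacet
facet normal 0.247 -0.548 -0.799
outer loop
vertex -0.549 -1.87 1.158
vertex -1.117 -2.69 1.545
vertex -1.328 -1.857 0.908
endloop
endfacet
facet normal -0.013 0.996 0.093
outer loop
vertex -0.549 -1.87 1.158
vertex -1.328 -1.857 0.908
vertex -1.423 -2.01 2.535
endloop
endfacet
facet normal 0.247 -0.549 -0.799
outer loop
vertex -1.328 -1.857 0.908
vertex -1.117 -2.69 1.545
vertex -1.984 -2.331 1.031
endloop
endfacet
facet normal -0.580 0.814 0.043
outer loop
vertex -1.328 -1.857 0.908
vertex -1.984 -2.331 1.031
vertex -1.423 -2.01 2.535
endloop
endfacet
facet normal 0.247 -0.548 -0.799
outer loop
vertex -1.984 -2.331 1.031
vertex -1.117 -2.69 1.545
vertex -2.132 -3.016 1.455
endloop
endfacet
facet normal -0.898 0.355 0.259
outer loop
vertex -1.984 -2.331 1.031
vertex -2.132 -3.016 1.455
vertex -1.423 -2.01 2.535
endloop
endfacet
facet normal 0.247 -0.548 -0.799
outer loop
vertex -2.132 -3.016 1.455
vertex -1.117 -2.69 1.545
vertex -1.685 -3.51 1.932
endloop
endfacet
facet normal -0.780 -0.111 0.616
outer loop
vertex -2.132 -3.016 1.455
vertex -1.685 -3.51 1.932
vertex -1.423 -2.01 2.535
endloop
endfacet
facet normal 0.247 -0.548 -0.799
outer loop
vertex -1.685 -3.51 1.932
vertex -1.117 -2.69 1.545
vertex -0.905 -3.523 2.182
endloop
endfacet
facet normal -0.295 -0.312 0.903
outer loop
vertex -1.685 -3.51 1.932
vertex -0.905 -3.523 2.182
vertex -1.423 -2.01 2.535
endloop
endfacet
facet normal 0.246 -0.548 -0.799
outer loop
vertex -0.905 -3.523 2.182
vertex -1.117 -2.69 1.545
vertex -0.25 -3.048 2.058
endloop
endfacet
facet normal 0.274 -0.129 0.953
outer loop
vertex -0.905 -3.523 2.182
vertex -0.25 -3.048 2.058
vertex -1.423 -2.01 2.535
endloop
endfacet
facet normal 0.363 0.489 -0.793
outer loop
vertex 4.685 0.231 -3.005
vertex 4.146 -0.103 -3.458
vertex 4.183 0.552 -3.037
endloop
endfacet
facet normal 0.198 0.399 0.896
outer loop
vertex 4.685 0.231 -3.005
vertex 4.183 0.552 -3.037
vertex 3.614 -0.817 -2.302
endloop
endfacet
facet normal 0.364 0.489 -0.793
outer loop
vertex 4.183 0.552 -3.037
vertex 4.146 -0.103 -3.458
vertex 3.659 0.49 -3.316
endloop
endfacet
facet normal -0.440 0.560 0.702
outer loop
vertex 4.183 0.552 -3.037
vertex 3.659 0.49 -3.316
vertex 3.614 -0.817 -2.302
endloop
endfacet
facet normal 0.364 0.488 -0.793
outer loop
vertex 3.659 0.49 -3.316
vertex 4.146 -0.103 -3.458
vertex 3.42 0.08 -3.678
endloop
endfacet
facet normal -0.915 0.266 0.303
outer loop
vertex 3.659 0.49 -3.316
vertex 3.42 0.08 -3.678
vertex 3.614 -0.817 -2.302
endloop
endfacet
facet normal 0.364 0.490 -0.792
outer loop
vertex 3.42 0.08 -3.678
vertex 4.146 -0.103 -3.458
vertex 3.606 -0.436 -3.912
endloop
endfacet
facet normal -0.948 -0.311 -0.069
outer loop
vertex 3.42 0.08 -3.678
vertex 3.606 -0.436 -3.912
vertex 3.614 -0.817 -2.302
endloop
endfacet
facet normal 0.364 0.489 -0.792
outer loop
vertex 3.606 -0.436 -3.912
vertex 4.146 -0.103 -3.458
vertex 4.108 -0.758 -3.88
endloop
endfacet
facet normal -0.521 -0.831 -0.194
outer loop
vertex 3.606 -0.436 -3.912
vertex 4.108 -0.758 -3.88
vertex 3.614 -0.817 -2.302
endloop
endfacet
facet normal 0.363 0.490 -0.793
outer loop
vertex 4.108 -0.758 -3.88
vertex 4.146 -0.103 -3.458
vertex 4.632 -0.695 -3.601
endloop
endfacet
facet normal 0.119 -0.993 0.000
outer loop
vertex 4.108 -0.758 -3.88
vertex 4.632 -0.695 -3.601
vertex 3.614 -0.817 -2.302
endloop
endfacet
facet normal 0.363 0.490 -0.793
outer loop
vertex 4.632 -0.695 -3.601
vertex 4.146 -0.103 -3.458
vertex 4.871 -0.286 -3.239
endloop
endfacet
facet normal 0.593 -0.700 0.399
outer loop
vertex 4.632 -0.695 -3.601
vertex 4.871 -0.286 -3.239
vertex 3.614 -0.817 -2.302
endloop
endfacet
facet normal 0.363 0.489 -0.793
outer loop
vertex 4.871 -0.286 -3.239
vertex 4.146 -0.103 -3.458
vertex 4.685 0.231 -3.005
endloop
endfacet
facet normal 0.626 -0.123 0.770
outer loop
vertex 4.871 -0.286 -3.239
vertex 4.685 0.231 -3.005
vertex 3.614 -0.817 -2.302
endloop
endfacet

endsolid


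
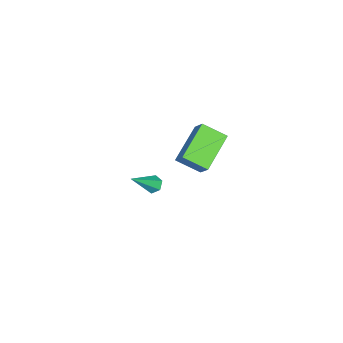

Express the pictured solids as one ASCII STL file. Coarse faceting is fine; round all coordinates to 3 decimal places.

solid 
facet normal -0.884 0.094 0.458
outer loop
vertex -0.004 3.08 3.505
vertex 0.465 3.622 4.299
vertex -0.218 4.211 2.859
endloop
endfacet
facet normal -0.438 -0.507 -0.742
outer loop
vertex 1.595 4.018 1.921
vertex -0.004 3.08 3.505
vertex -0.218 4.211 2.859
endloop
endfacet
facet normal -0.884 0.094 0.458
outer loop
vertex -0.218 4.211 2.859
vertex 0.465 3.622 4.299
vertex 0.251 4.753 3.653
endloop
endfacet
facet normal -0.162 0.857 -0.489
outer loop
vertex 0.251 4.753 3.653
vertex 1.595 4.018 1.921
vertex -0.218 4.211 2.859
endloop
endfacet
facet normal 0.162 -0.857 0.489
outer loop
vertex -0.004 3.08 3.505
vertex 2.278 3.429 3.361
vertex 0.465 3.622 4.299
endloop
endfacet
facet normal -0.438 -0.507 -0.742
outer loop
vertex 1.809 2.887 2.567
vertex -0.004 3.08 3.505
vertex 1.595 4.018 1.921
endloop
endfacet
facet normal 0.162 -0.857 0.489
outer loop
vertex 1.809 2.887 2.567
vertex 2.278 3.429 3.361
vertex -0.004 3.08 3.505
endloop
endfacet
facet normal 0.438 0.507 0.742
outer loop
vertex 0.465 3.622 4.299
vertex 2.278 3.429 3.361
vertex 0.251 4.753 3.653
endloop
endfacet
facet normal -0.162 0.857 -0.489
outer loop
vertex 2.064 4.56 2.715
vertex 1.595 4.018 1.921
vertex 0.251 4.753 3.653
endloop
endfacet
facet normal 0.438 0.507 0.742
outer loop
vertex 0.251 4.753 3.653
vertex 2.278 3.429 3.361
vertex 2.064 4.56 2.715
endloop
endfacet
facet normal 0.884 -0.094 -0.458
outer loop
vertex 2.064 4.56 2.715
vertex 1.809 2.887 2.567
vertex 1.595 4.018 1.921
endloop
endfacet
facet normal 0.884 -0.094 -0.458
outer loop
vertex 2.278 3.429 3.361
vertex 1.809 2.887 2.567
vertex 2.064 4.56 2.715
endloop
endfacet
facet normal -0.655 0.338 -0.676
outer loop
vertex -1.084 0.437 -3.345
vertex -1.469 0.383 -2.999
vertex -1.207 0.831 -3.029
endloop
endfacet
facet normal 0.852 0.463 -0.246
outer loop
vertex -1.084 0.437 -3.345
vertex -1.207 0.831 -3.029
vertex -0.251 -0.243 -1.741
endloop
endfacet
facet normal -0.654 0.337 -0.678
outer loop
vertex -1.207 0.831 -3.029
vertex -1.469 0.383 -2.999
vertex -1.592 0.778 -2.684
endloop
endfacet
facet normal 0.304 0.830 0.467
outer loop
vertex -1.207 0.831 -3.029
vertex -1.592 0.778 -2.684
vertex -0.251 -0.243 -1.741
endloop
endfacet
facet normal -0.654 0.336 -0.677
outer loop
vertex -1.592 0.778 -2.684
vertex -1.469 0.383 -2.999
vertex -1.854 0.329 -2.654
endloop
endfacet
facet normal -0.394 0.288 0.873
outer loop
vertex -1.592 0.778 -2.684
vertex -1.854 0.329 -2.654
vertex -0.251 -0.243 -1.741
endloop
endfacet
facet normal -0.654 0.337 -0.677
outer loop
vertex -1.854 0.329 -2.654
vertex -1.469 0.383 -2.999
vertex -1.731 -0.065 -2.969
endloop
endfacet
facet normal -0.543 -0.621 0.565
outer loop
vertex -1.854 0.329 -2.654
vertex -1.731 -0.065 -2.969
vertex -0.251 -0.243 -1.741
endloop
endfacet
facet normal -0.655 0.338 -0.676
outer loop
vertex -1.731 -0.065 -2.969
vertex -1.469 0.383 -2.999
vertex -1.346 -0.011 -3.315
endloop
endfacet
facet normal 0.005 -0.989 -0.149
outer loop
vertex -1.731 -0.065 -2.969
vertex -1.346 -0.011 -3.315
vertex -0.251 -0.243 -1.741
endloop
endfacet
facet normal -0.655 0.338 -0.676
outer loop
vertex -1.346 -0.011 -3.315
vertex -1.469 0.383 -2.999
vertex -1.084 0.437 -3.345
endloop
endfacet
facet normal 0.702 -0.448 -0.554
outer loop
vertex -1.346 -0.011 -3.315
vertex -1.084 0.437 -3.345
vertex -0.251 -0.243 -1.741
endloop
endfacet

endsolid
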